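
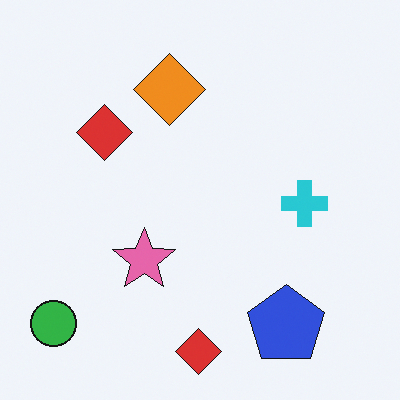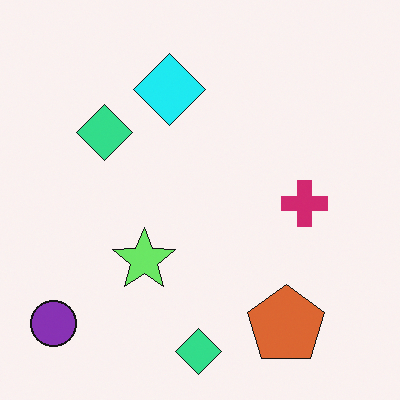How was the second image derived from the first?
This is the original image hue-shifted by a moderate amount.

Every shape's color has rotated by the same amount around the hue wheel — a uniform hue shift.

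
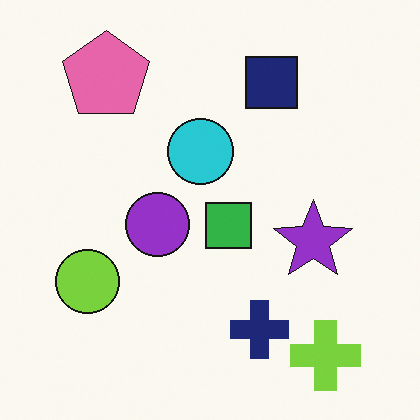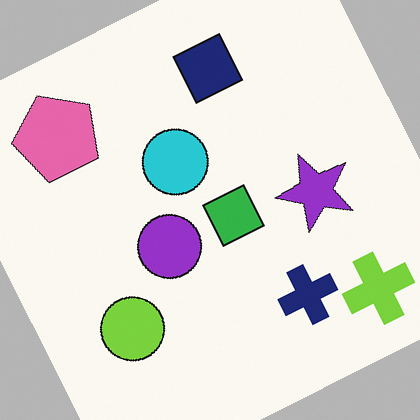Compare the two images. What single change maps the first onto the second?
The image was rotated counter-clockwise by a moderate amount.

Every shape is tilted by the same angle and the image corners show triangular fill wedges — a whole-image rotation by a non-right angle.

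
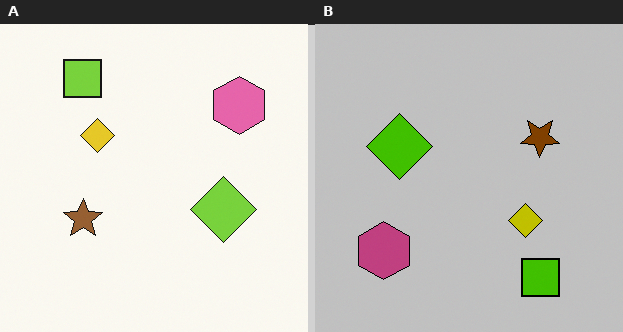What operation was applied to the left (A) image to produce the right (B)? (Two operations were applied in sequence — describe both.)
The transformation is: rotated 180°, then heavily posterized to just a handful of flat colors.

The lime square sits in the top-left of the left (A) image and the bottom-right of the right (B) — consistent with a whole-image 180° rotation. Each flat color has snapped to a coarser quantized level — most visibly, the near-white background has dropped to a flat grey.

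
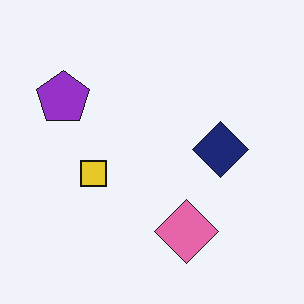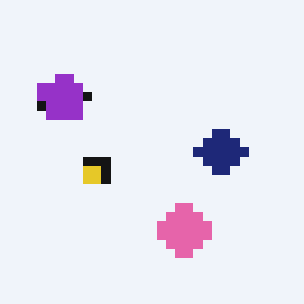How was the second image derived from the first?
Heavily pixelated into large blocks.

Shapes are reduced to large square blocks; fine edges and outlines are lost — a downscale-then-upscale (mosaic) effect.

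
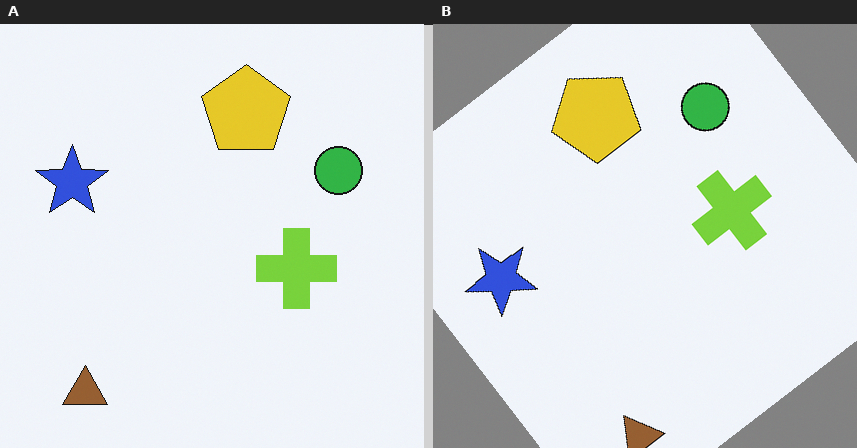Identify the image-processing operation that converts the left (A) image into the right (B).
The transformation is: rotated counter-clockwise by a large amount — several tens of degrees.

Every shape is tilted by the same angle and the image corners show triangular fill wedges — a whole-image rotation by a non-right angle.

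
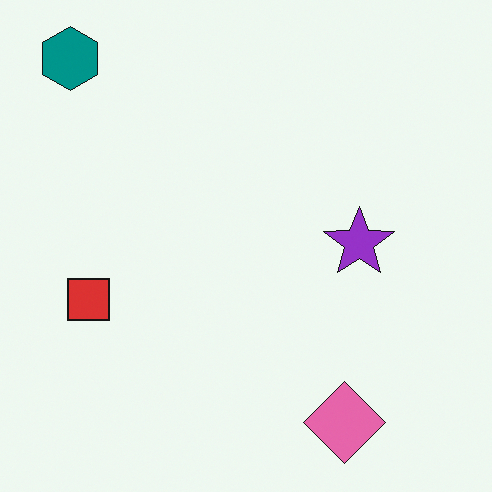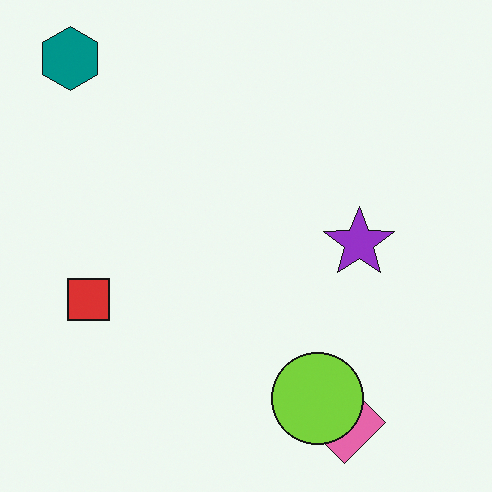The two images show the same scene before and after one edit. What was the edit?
Overlaid with an additional lime circle.

A lime circle appears in the second image that is absent from the first.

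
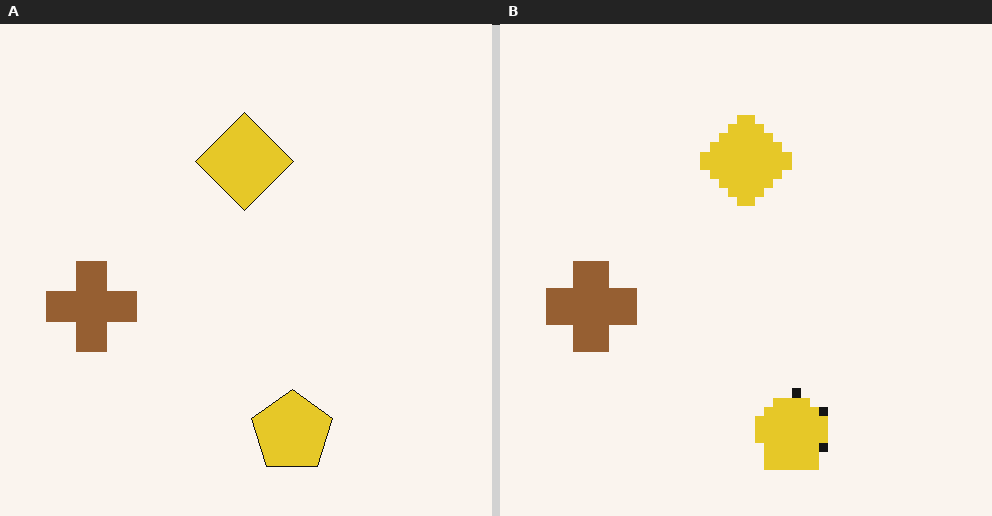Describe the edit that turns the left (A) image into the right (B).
The transformation is: heavily pixelated into large blocks.

Shapes are reduced to large square blocks; fine edges and outlines are lost — a downscale-then-upscale (mosaic) effect.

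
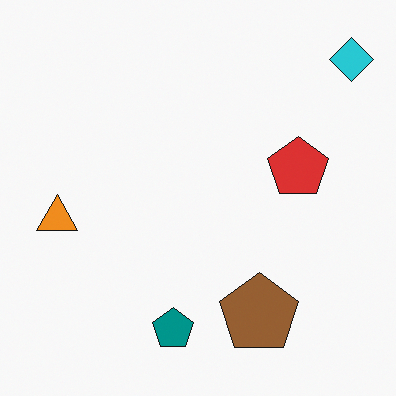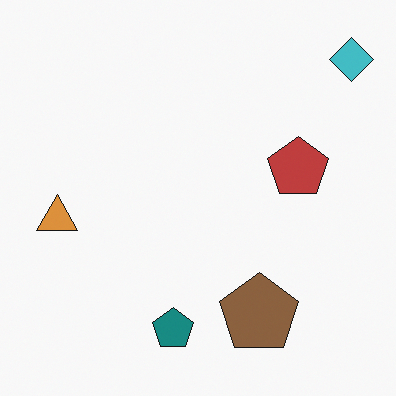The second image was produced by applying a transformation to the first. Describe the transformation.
The image was slightly desaturated.

All colors are more muted and greyish — a global saturation change.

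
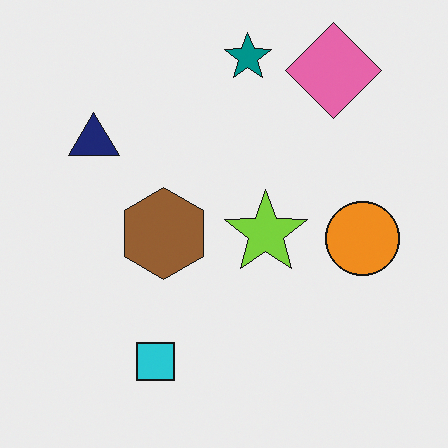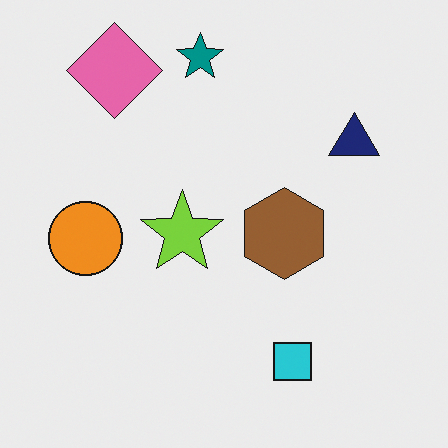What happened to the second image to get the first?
Flipped horizontally (left ↔ right).

The orange circle is in the left of the second image and the right of the first — shapes on opposite sides of the vertical midline have swapped in a mirror flip.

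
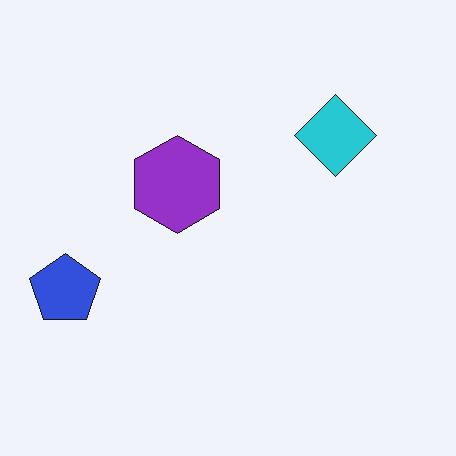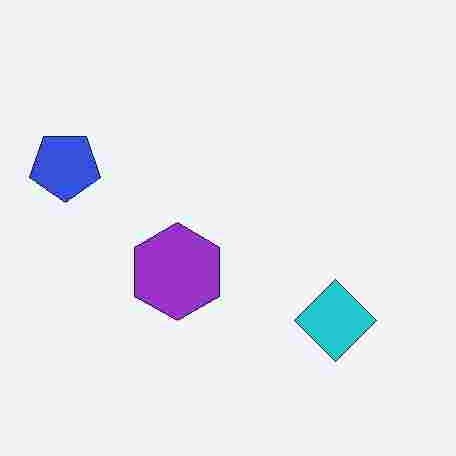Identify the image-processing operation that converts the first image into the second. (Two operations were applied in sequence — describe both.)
The transformation is: degraded with heavy JPEG compression, then flipped vertically (top ↔ bottom).

Blocky 8×8 compression artifacts appear around shape edges and the flat background shows ringing — characteristic JPEG degradation. The cyan diamond is in the top-right of the first image and the bottom-right of the second — shapes on opposite sides of the horizontal midline have swapped in a mirror flip.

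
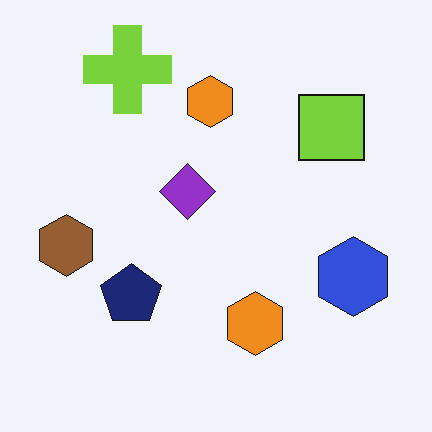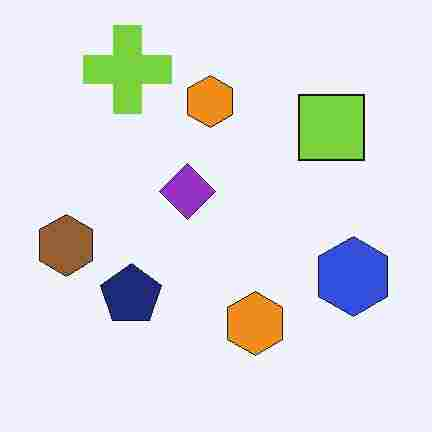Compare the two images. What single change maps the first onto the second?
The transformation is: heavily JPEG-compressed with obvious blocking artifacts.

Blocky 8×8 compression artifacts appear around shape edges and the flat background shows ringing — characteristic JPEG degradation.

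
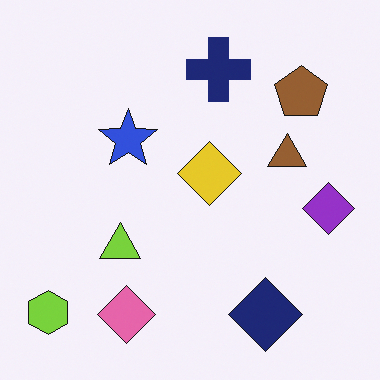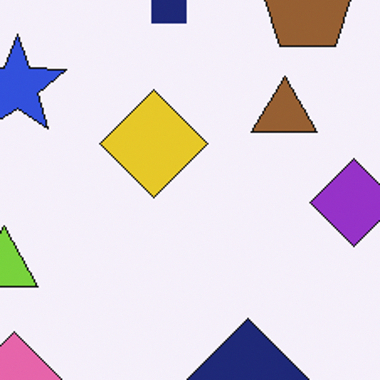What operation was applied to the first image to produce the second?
It was cropped tightly and scaled back up.

The visible shapes are larger and the field of view is narrower; shapes near the original edges may be partly or wholly outside the frame — a crop-and-rescale.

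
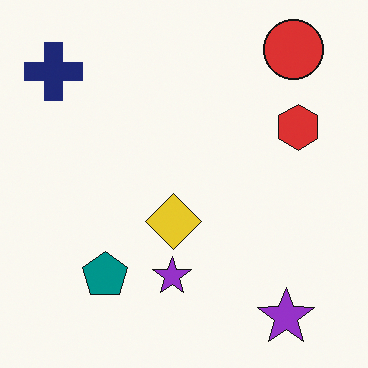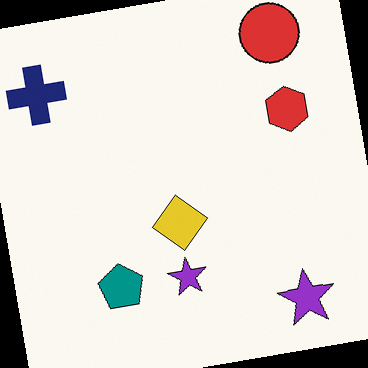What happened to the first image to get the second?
Rotated counter-clockwise by a small amount.

Every shape is tilted by the same angle and the image corners show triangular fill wedges — a whole-image rotation by a non-right angle.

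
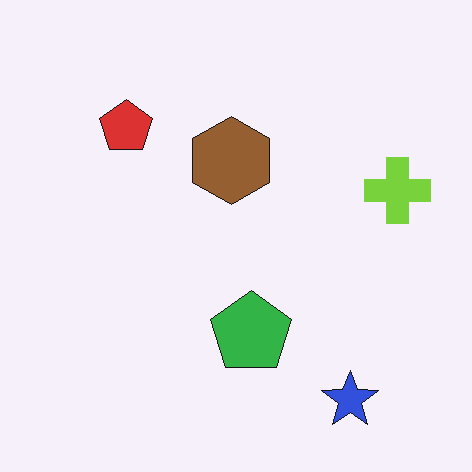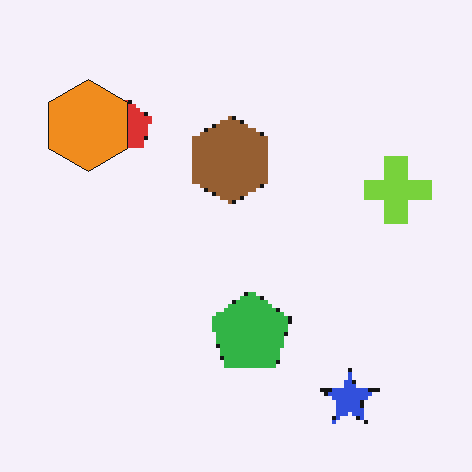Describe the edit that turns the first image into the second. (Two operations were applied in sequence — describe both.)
It was mildly pixelated, then overlaid with an additional orange hexagon.

Shapes are reduced to large square blocks; fine edges and outlines are lost — a downscale-then-upscale (mosaic) effect. An orange hexagon appears in the second image that is absent from the first.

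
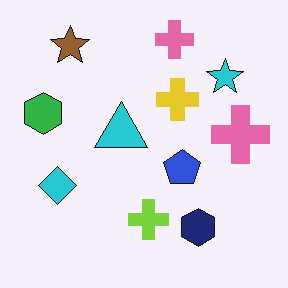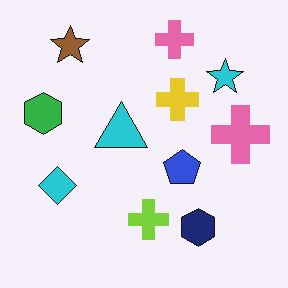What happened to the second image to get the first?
This is the original image JPEG-compressed with visible artifacts.

Blocky 8×8 compression artifacts appear around shape edges and the flat background shows ringing — characteristic JPEG degradation.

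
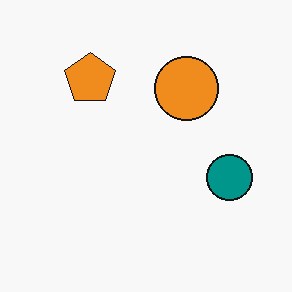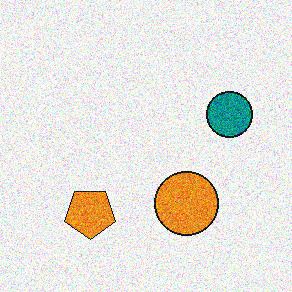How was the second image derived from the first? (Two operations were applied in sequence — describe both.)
This is the original image flipped vertically (top ↔ bottom), then degraded with heavy additive noise.

The orange pentagon is in the top-left of the first image and the bottom-left of the second — shapes on opposite sides of the horizontal midline have swapped in a mirror flip. Random speckle covers the whole image, including the flat background.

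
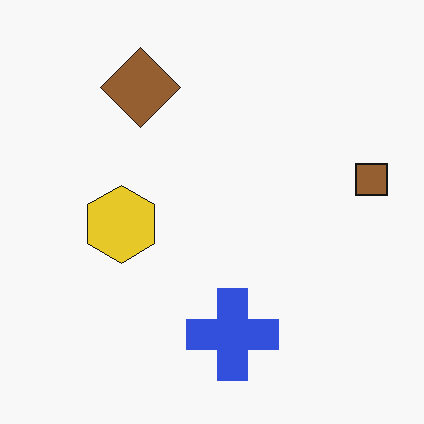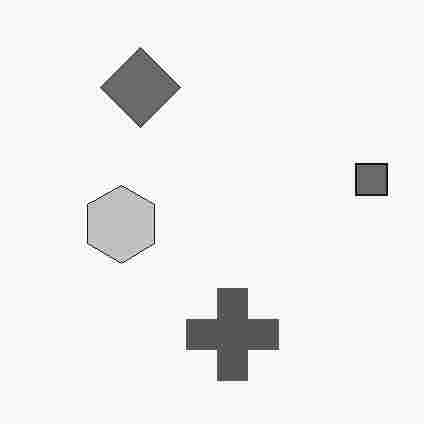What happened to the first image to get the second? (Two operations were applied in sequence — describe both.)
The second image is the first converted to grayscale, then degraded with heavy JPEG compression.

All color is removed — every shape is now a shade of grey. Blocky 8×8 compression artifacts appear around shape edges and the flat background shows ringing — characteristic JPEG degradation.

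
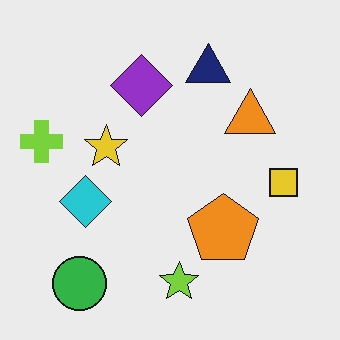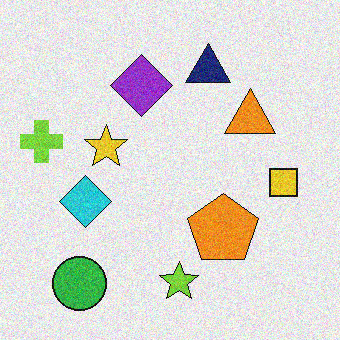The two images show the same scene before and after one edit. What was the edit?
The image was degraded with moderate additive noise.

Random speckle covers the whole image, including the flat background.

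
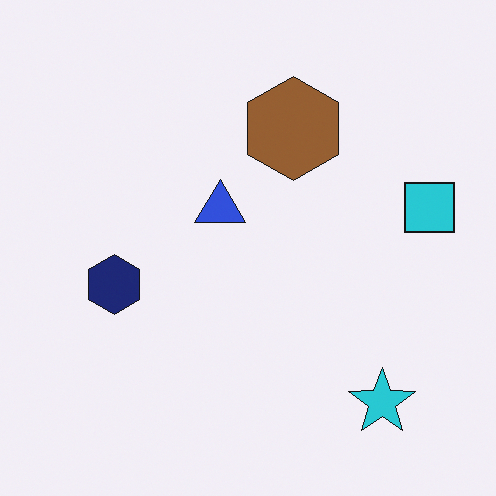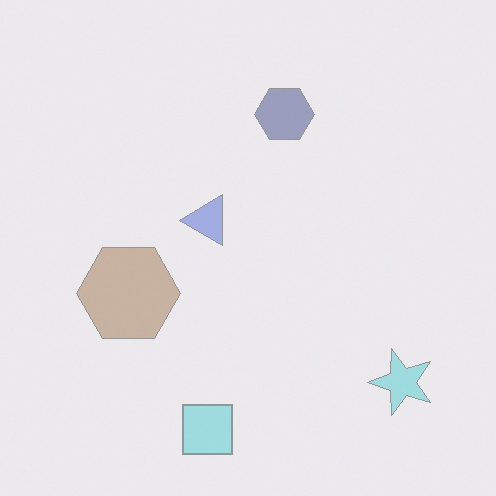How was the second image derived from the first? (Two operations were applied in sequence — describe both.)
The image was transposed (reflected across the top-left ↔ bottom-right diagonal), then given much lower contrast.

Shapes have swapped their row and column positions — what was in the top-right is now in the bottom-left — a diagonal reflection. Tones are pushed toward mid-grey across the whole image — a global contrast change.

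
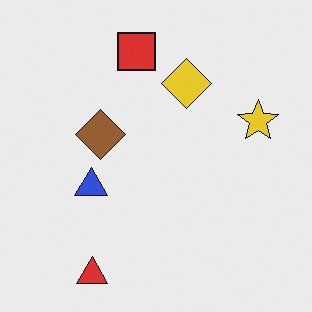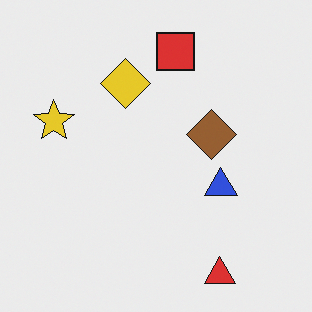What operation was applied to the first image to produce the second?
The second image is the first flipped horizontally (left ↔ right).

The yellow star is in the right of the first image and the left of the second — shapes on opposite sides of the vertical midline have swapped in a mirror flip.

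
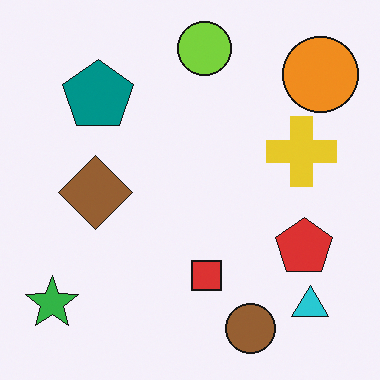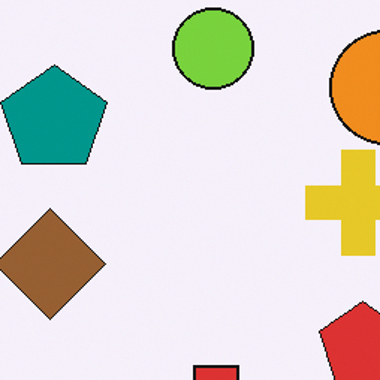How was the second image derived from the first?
This is the original image cropped slightly and scaled back up.

The visible shapes are larger and the field of view is narrower; shapes near the original edges may be partly or wholly outside the frame — a crop-and-rescale.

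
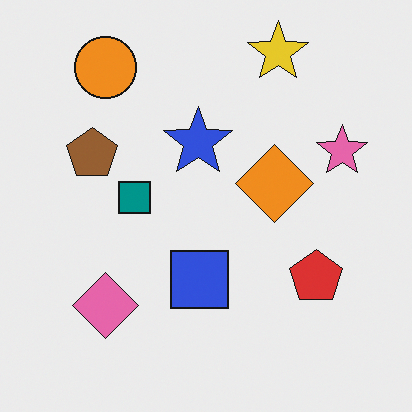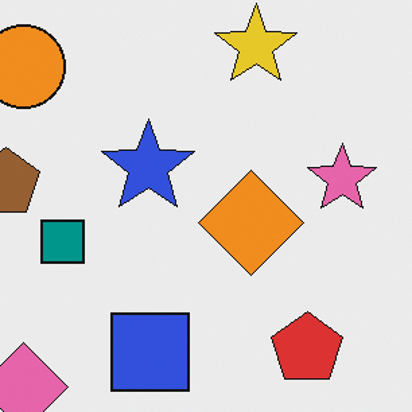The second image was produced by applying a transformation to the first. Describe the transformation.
The image was cropped slightly and scaled back up.

The visible shapes are larger and the field of view is narrower; shapes near the original edges may be partly or wholly outside the frame — a crop-and-rescale.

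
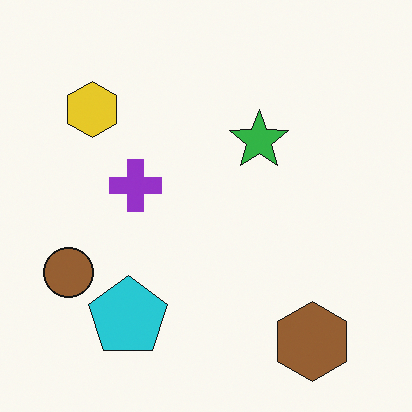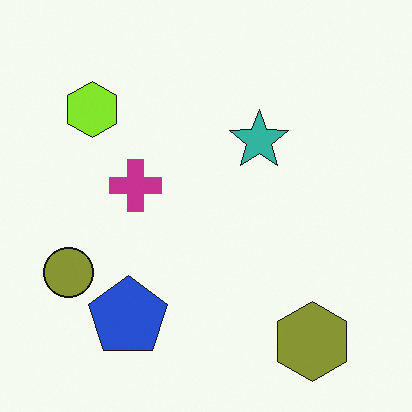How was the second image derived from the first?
The transformation is: hue-shifted slightly.

Every shape's color has rotated by the same amount around the hue wheel — a uniform hue shift.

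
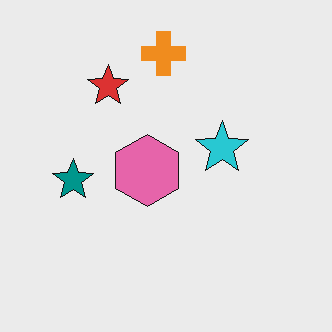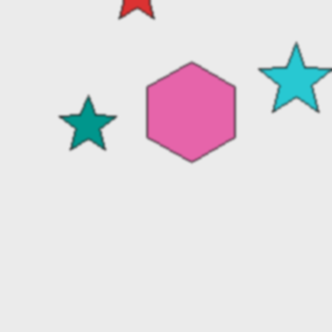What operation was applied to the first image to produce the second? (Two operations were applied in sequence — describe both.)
The image was cropped to a modestly smaller region and rescaled, then slightly softened.

The visible shapes are larger and the field of view is narrower; shapes near the original edges may be partly or wholly outside the frame — a crop-and-rescale. Shape edges and outlines are uniformly softened across the whole image.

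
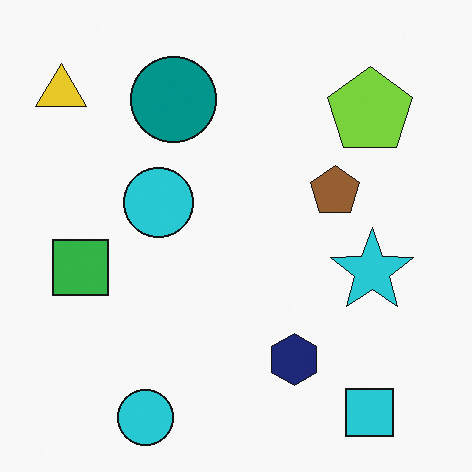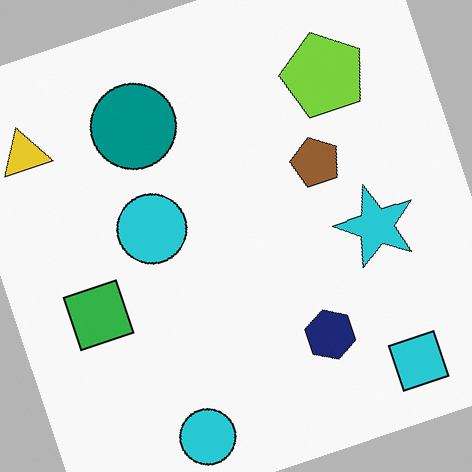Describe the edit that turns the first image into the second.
This is the original image rotated counter-clockwise by a clearly visible amount.

Every shape is tilted by the same angle and the image corners show triangular fill wedges — a whole-image rotation by a non-right angle.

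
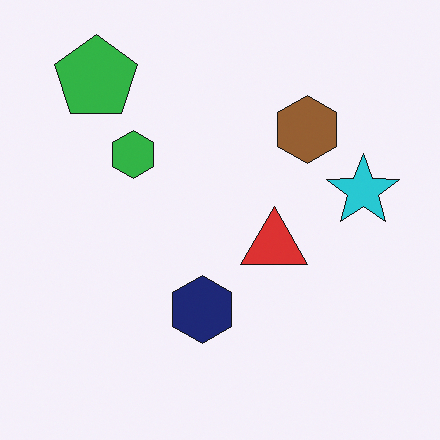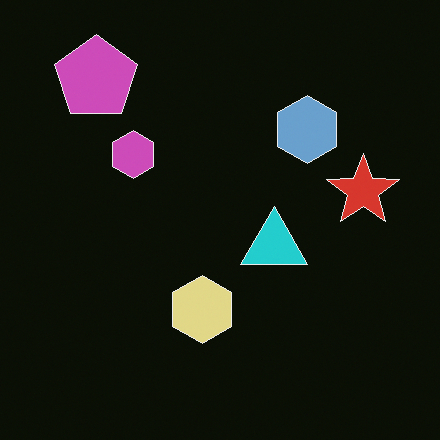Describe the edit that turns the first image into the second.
The second image is the first color-inverted (negative).

The light background has become dark and every shape's color is its complement — a photographic negative.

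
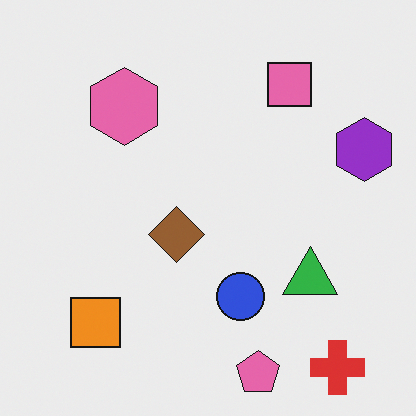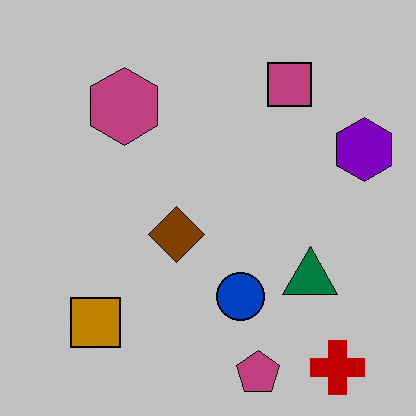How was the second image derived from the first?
The image was aggressively posterized.

Each flat color has snapped to a coarser quantized level — most visibly, the near-white background has dropped to a flat grey.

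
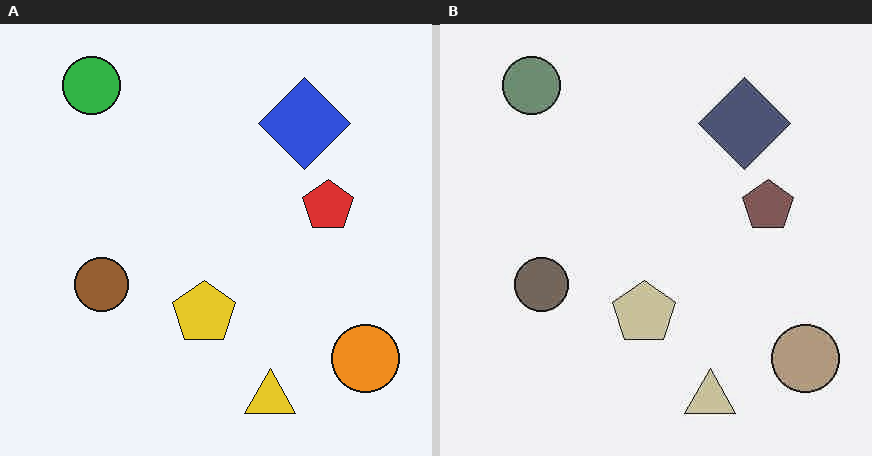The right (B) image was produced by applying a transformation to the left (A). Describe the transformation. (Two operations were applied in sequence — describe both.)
The transformation is: heavily JPEG-compressed with obvious blocking artifacts, then heavily desaturated.

Blocky 8×8 compression artifacts appear around shape edges and the flat background shows ringing — characteristic JPEG degradation. All colors are more muted and greyish — a global saturation change.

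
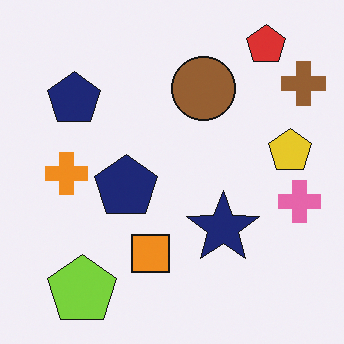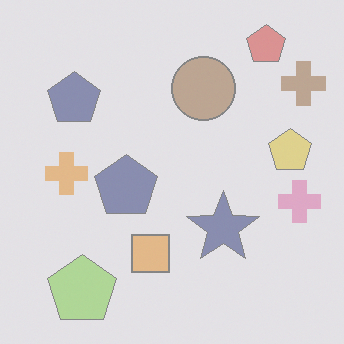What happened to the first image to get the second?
Washed out (contrast reduced).

Tones are pushed toward mid-grey across the whole image — a global contrast change.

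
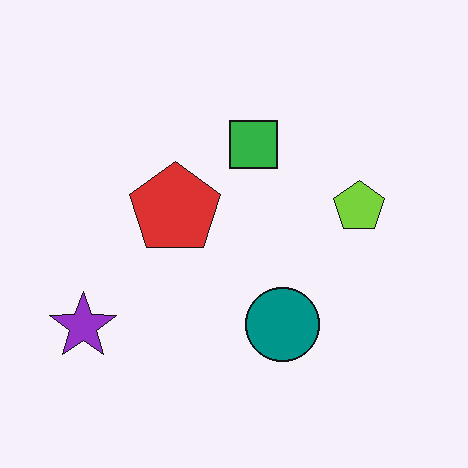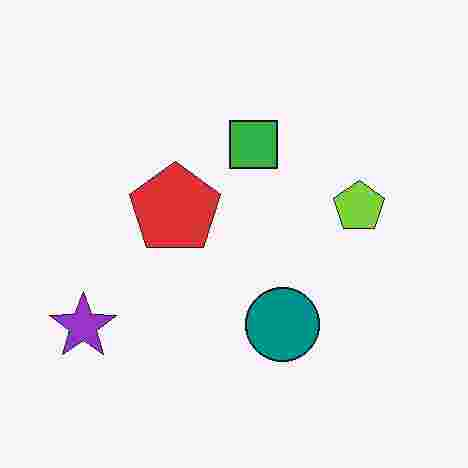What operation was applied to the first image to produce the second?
The second image is the first degraded with heavy JPEG compression.

Blocky 8×8 compression artifacts appear around shape edges and the flat background shows ringing — characteristic JPEG degradation.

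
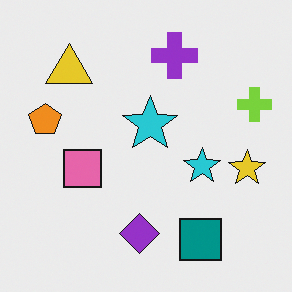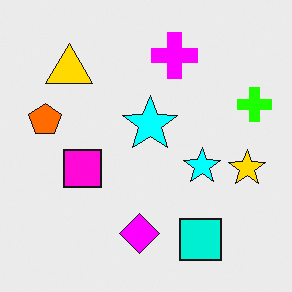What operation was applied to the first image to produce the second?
This is the original image heavily oversaturated.

All colors are more vivid — a global saturation change.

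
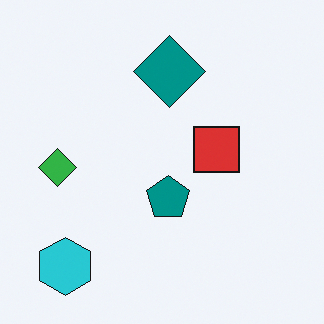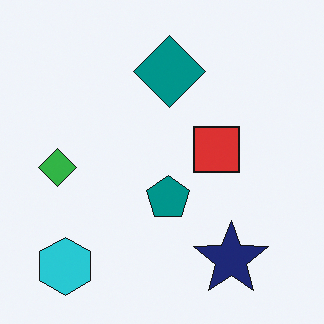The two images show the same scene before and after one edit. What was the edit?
The image was overlaid with an additional navy star.

A navy star appears in the second image that is absent from the first.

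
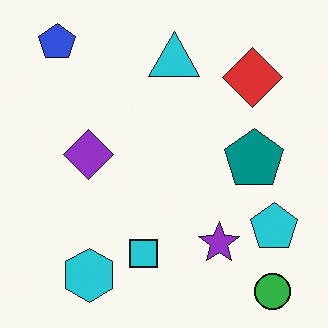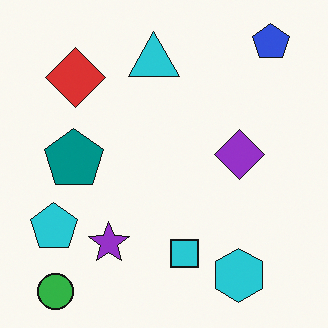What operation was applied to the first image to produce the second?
It was flipped horizontally (left ↔ right).

The cyan pentagon is in the bottom-right of the first image and the bottom-left of the second — shapes on opposite sides of the vertical midline have swapped in a mirror flip.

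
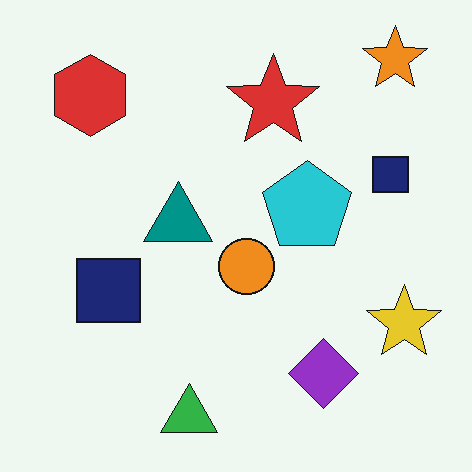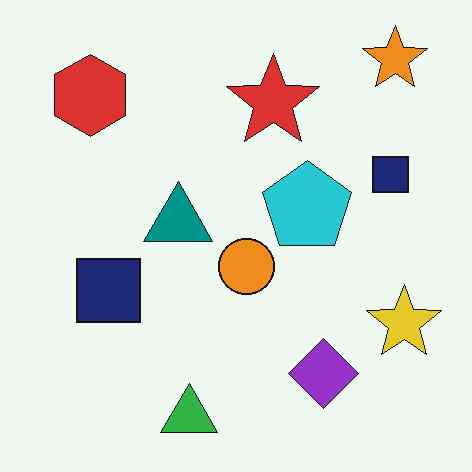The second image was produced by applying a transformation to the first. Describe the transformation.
Given moderate JPEG compression.

Blocky 8×8 compression artifacts appear around shape edges and the flat background shows ringing — characteristic JPEG degradation.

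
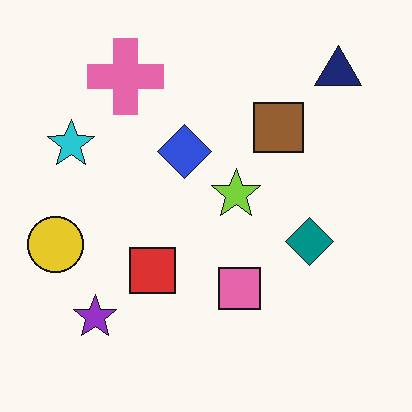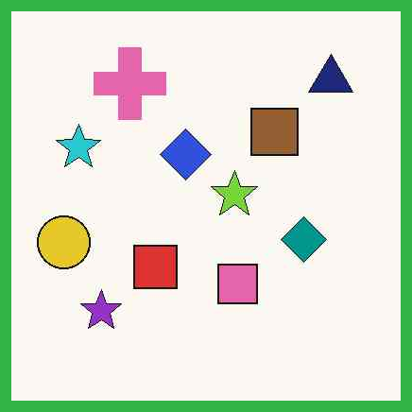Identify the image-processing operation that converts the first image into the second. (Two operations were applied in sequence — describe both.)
The image was JPEG-compressed with visible artifacts, then framed with a green border.

Blocky 8×8 compression artifacts appear around shape edges and the flat background shows ringing — characteristic JPEG degradation. A solid green frame runs around the edge of the second image, with the content slightly shrunk inside it.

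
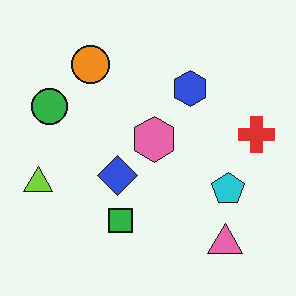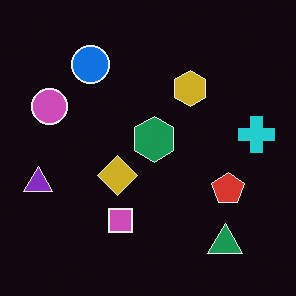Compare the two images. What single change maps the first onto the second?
The transformation is: color-inverted (negative).

The light background has become dark and every shape's color is its complement — a photographic negative.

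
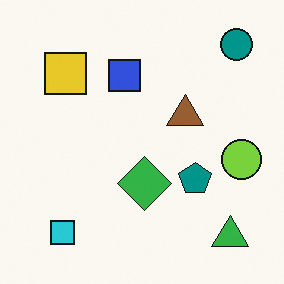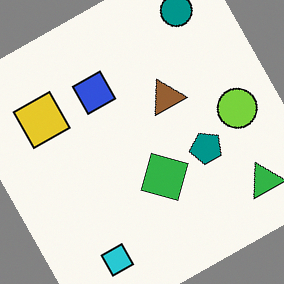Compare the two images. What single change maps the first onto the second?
The transformation is: rotated counter-clockwise by a moderate amount.

Every shape is tilted by the same angle and the image corners show triangular fill wedges — a whole-image rotation by a non-right angle.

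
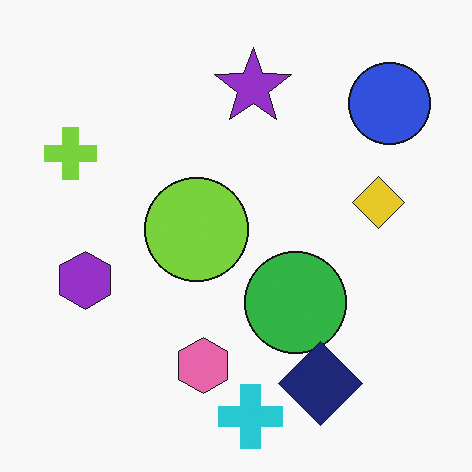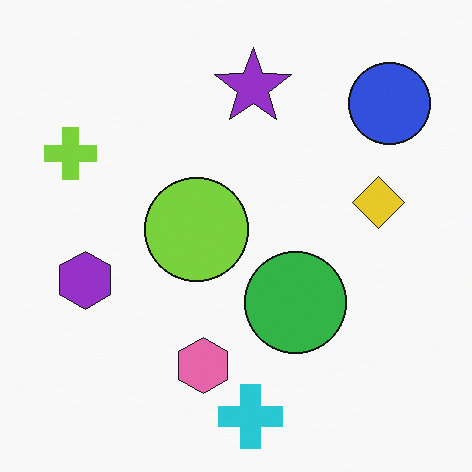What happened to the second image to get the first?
It was overlaid with an additional navy diamond.

A navy diamond appears in the first image that is absent from the second.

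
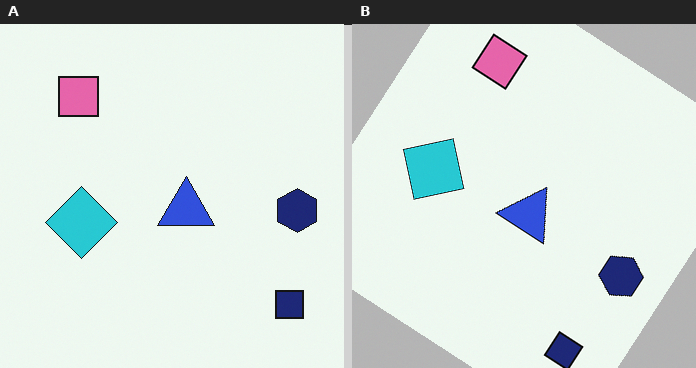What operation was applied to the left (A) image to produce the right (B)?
This is the original image rotated clockwise by a large amount — several tens of degrees.

Every shape is tilted by the same angle and the image corners show triangular fill wedges — a whole-image rotation by a non-right angle.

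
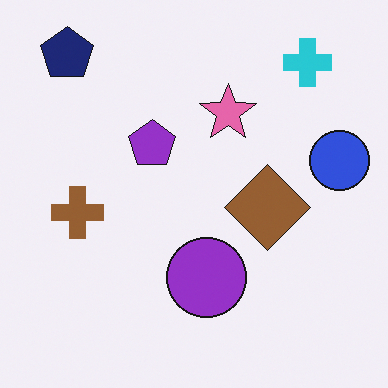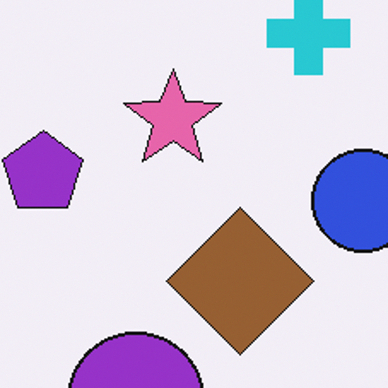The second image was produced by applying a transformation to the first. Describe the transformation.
This is the original image cropped to a noticeably smaller region and rescaled.

The visible shapes are larger and the field of view is narrower; shapes near the original edges may be partly or wholly outside the frame — a crop-and-rescale.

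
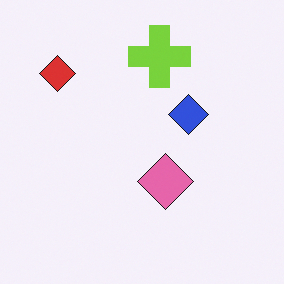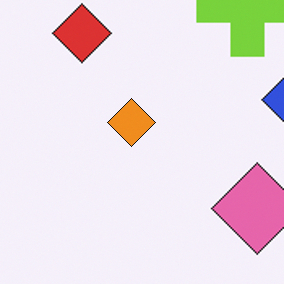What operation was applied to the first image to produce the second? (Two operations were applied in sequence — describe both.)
Cropped tightly and scaled back up, then overlaid with an additional orange diamond.

The visible shapes are larger and the field of view is narrower; shapes near the original edges may be partly or wholly outside the frame — a crop-and-rescale. An orange diamond appears in the second image that is absent from the first.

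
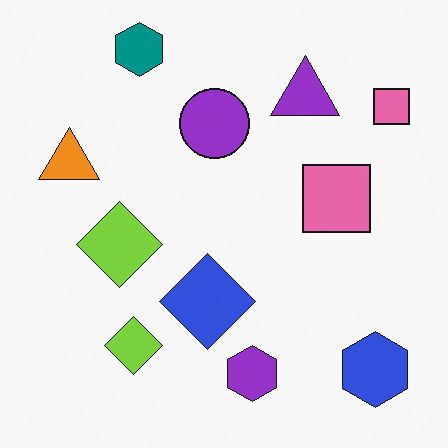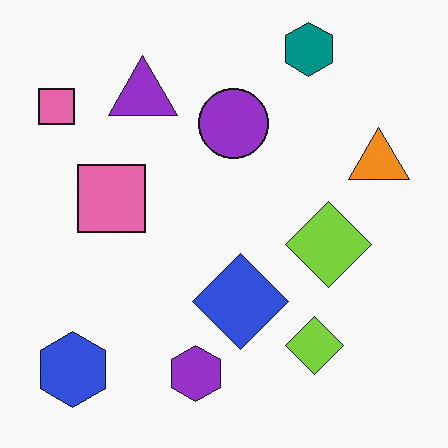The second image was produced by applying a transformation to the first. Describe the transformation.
Flipped horizontally (left ↔ right).

The orange triangle is in the left of the first image and the right of the second — shapes on opposite sides of the vertical midline have swapped in a mirror flip.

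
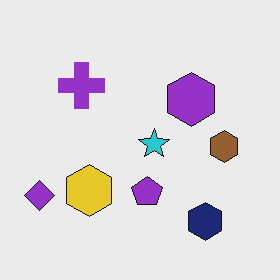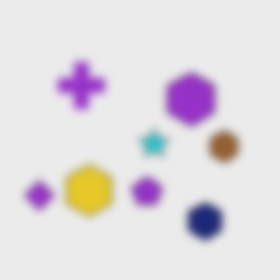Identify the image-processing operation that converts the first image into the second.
It was moderately blurred.

Shape edges and outlines are uniformly softened across the whole image.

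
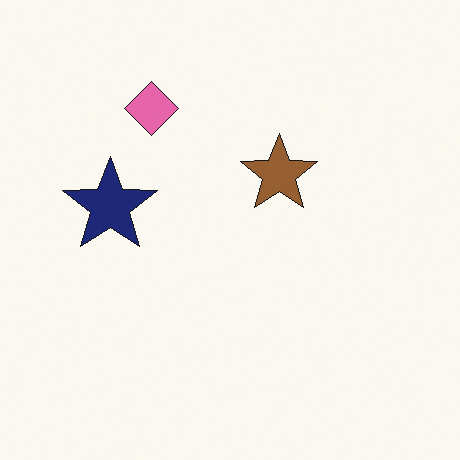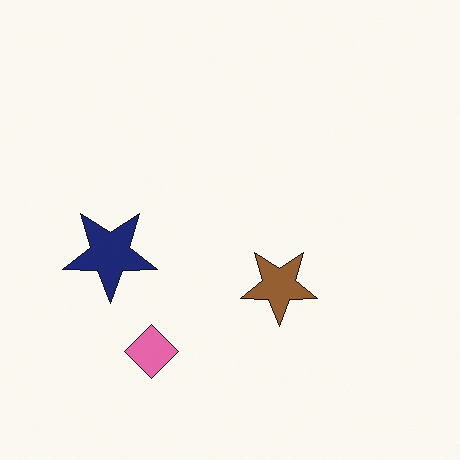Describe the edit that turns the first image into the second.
The second image is the first flipped vertically (top ↔ bottom).

The pink diamond is in the top-left of the first image and the bottom-left of the second — shapes on opposite sides of the horizontal midline have swapped in a mirror flip.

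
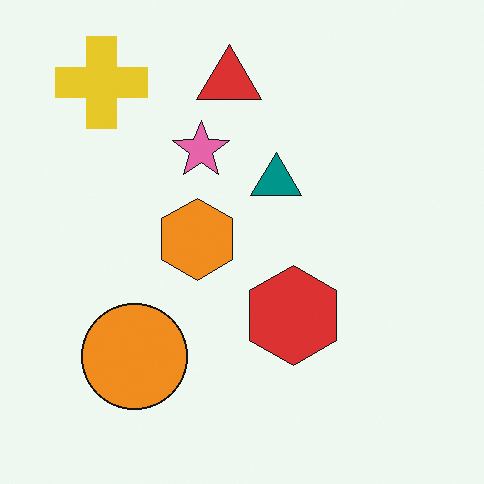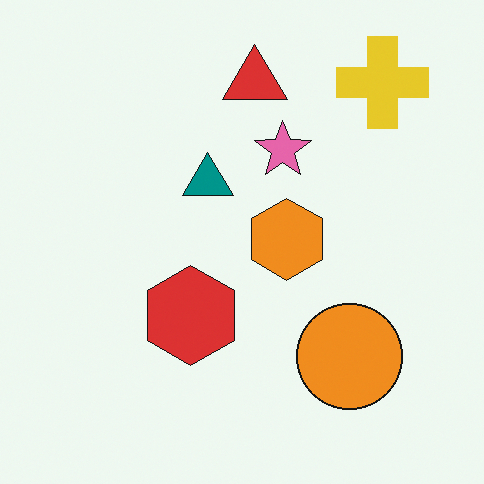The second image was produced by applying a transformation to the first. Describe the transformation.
The transformation is: flipped horizontally (left ↔ right).

The yellow cross is in the top-left of the first image and the top-right of the second — shapes on opposite sides of the vertical midline have swapped in a mirror flip.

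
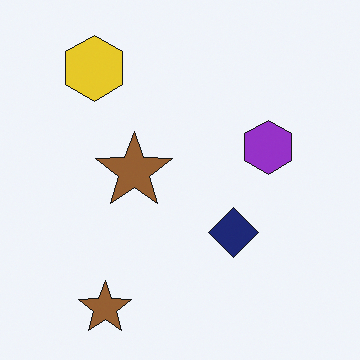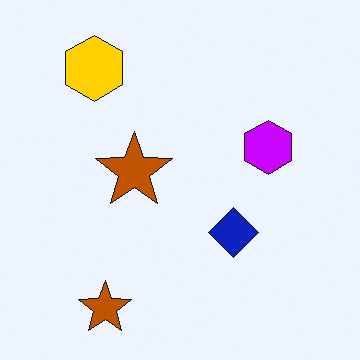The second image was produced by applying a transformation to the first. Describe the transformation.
The transformation is: heavily oversaturated.

All colors are more vivid — a global saturation change.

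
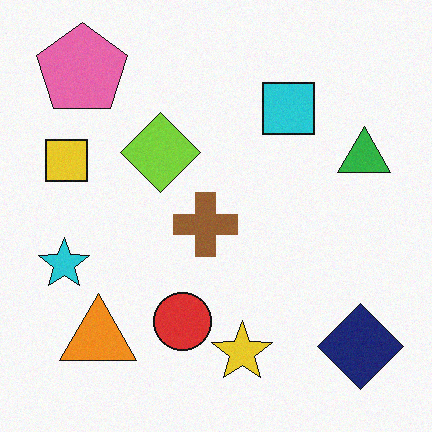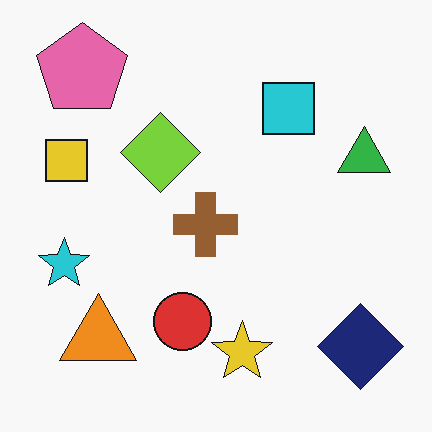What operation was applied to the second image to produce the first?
The image was degraded with light additive noise.

Random speckle covers the whole image, including the flat background.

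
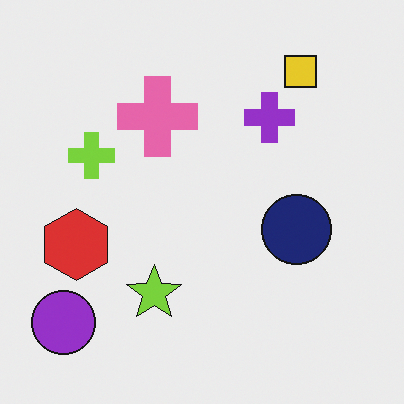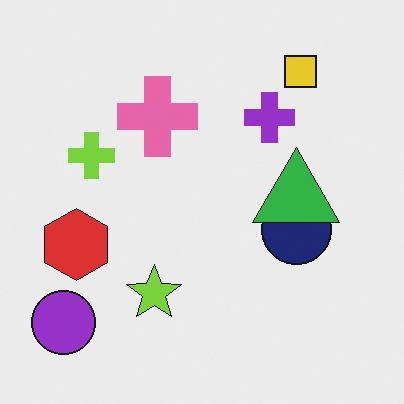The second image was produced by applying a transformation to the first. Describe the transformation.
The transformation is: overlaid with an additional green triangle.

A green triangle appears in the second image that is absent from the first.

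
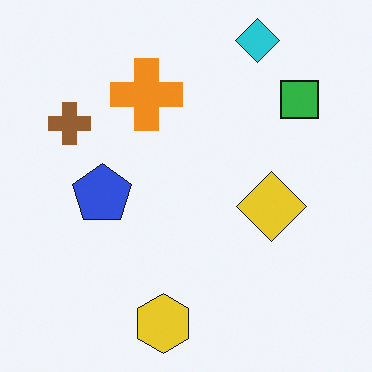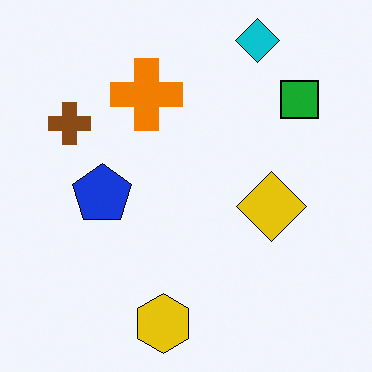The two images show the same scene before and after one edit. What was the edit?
The image was given slightly increased contrast.

Tones are pushed away from mid-grey across the whole image — a global contrast change.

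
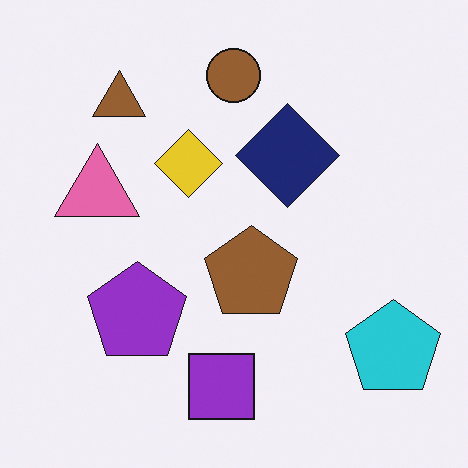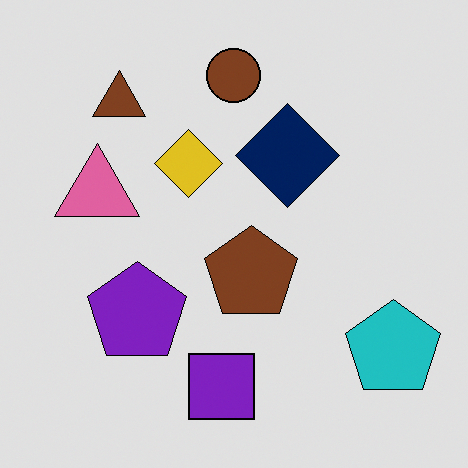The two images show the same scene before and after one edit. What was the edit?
It was moderately posterized.

Each flat color has snapped to a coarser quantized level — most visibly, the near-white background has dropped to a flat grey.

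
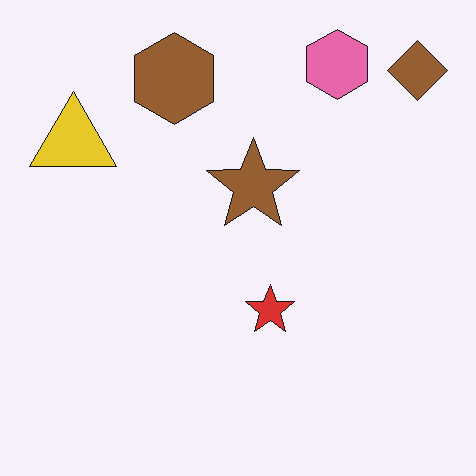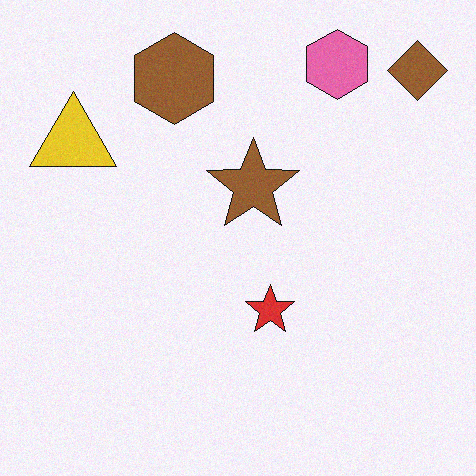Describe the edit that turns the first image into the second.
The image was degraded with subtle gaussian noise.

Random speckle covers the whole image, including the flat background.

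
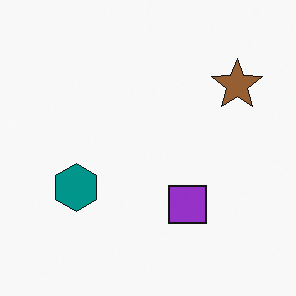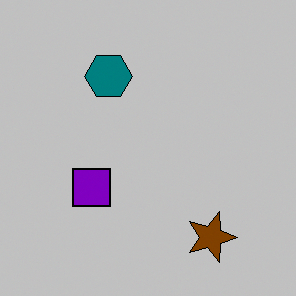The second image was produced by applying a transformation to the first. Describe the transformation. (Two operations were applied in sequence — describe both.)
The transformation is: heavily posterized to just a handful of flat colors, then rotated 90° clockwise.

Each flat color has snapped to a coarser quantized level — most visibly, the near-white background has dropped to a flat grey. The brown star sits in the top-right of the first image and the bottom-right of the second — consistent with a whole-image 90° clockwise rotation.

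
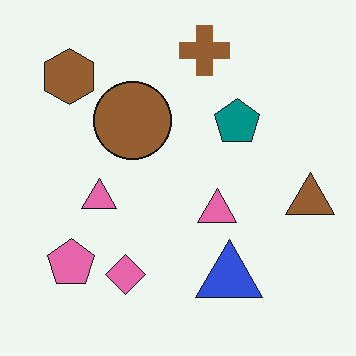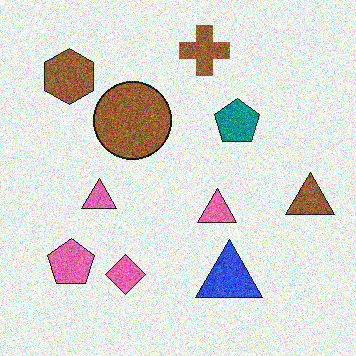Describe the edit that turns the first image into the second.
Degraded with strong gaussian noise.

Random speckle covers the whole image, including the flat background.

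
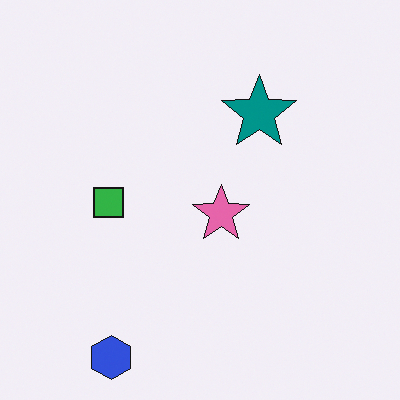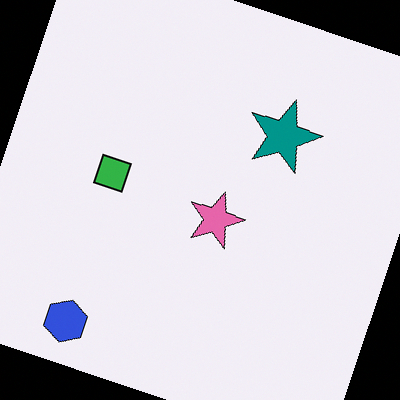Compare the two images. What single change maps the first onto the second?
The transformation is: rotated clockwise by a clearly visible amount.

Every shape is tilted by the same angle and the image corners show triangular fill wedges — a whole-image rotation by a non-right angle.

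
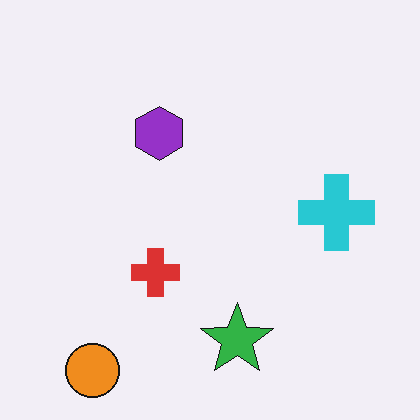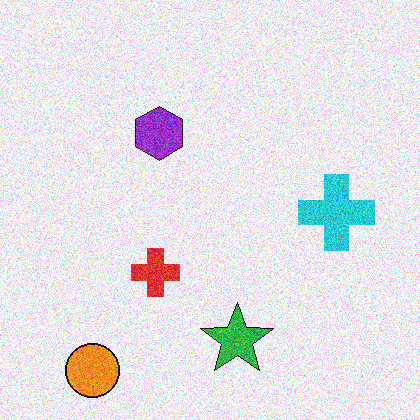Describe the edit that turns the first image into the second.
The image was degraded with moderate additive noise.

Random speckle covers the whole image, including the flat background.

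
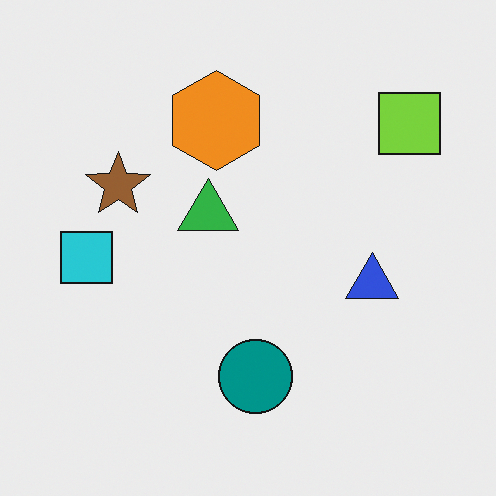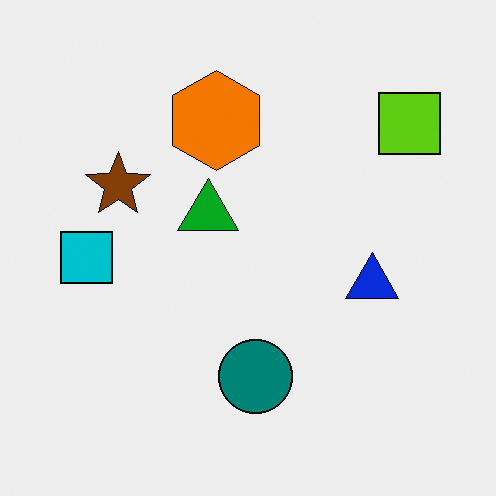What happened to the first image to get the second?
Given slightly increased contrast.

Tones are pushed away from mid-grey across the whole image — a global contrast change.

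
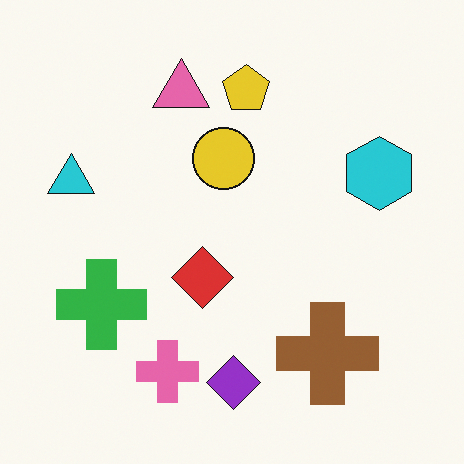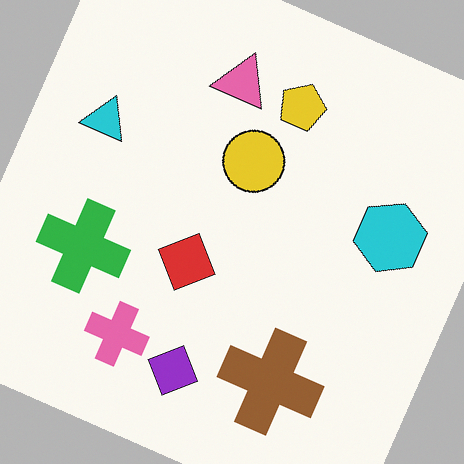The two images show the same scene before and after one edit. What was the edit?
Rotated clockwise by a moderate amount.

Every shape is tilted by the same angle and the image corners show triangular fill wedges — a whole-image rotation by a non-right angle.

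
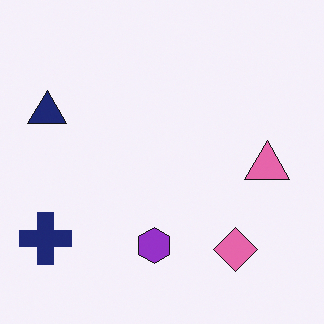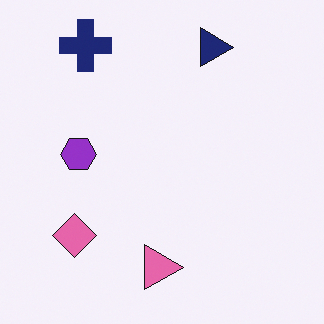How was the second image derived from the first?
The second image is the first rotated 90° clockwise.

The navy cross sits in the bottom-left of the first image and the top-left of the second — consistent with a whole-image 90° clockwise rotation.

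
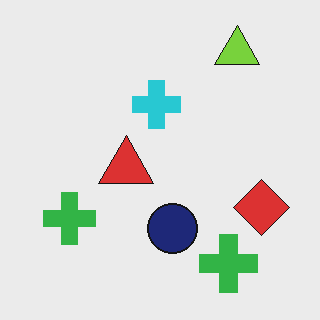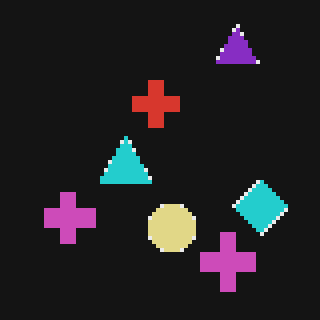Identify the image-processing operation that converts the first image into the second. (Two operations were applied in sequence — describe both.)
The transformation is: color-inverted (negative), then mildly pixelated.

The light background has become dark and every shape's color is its complement — a photographic negative. Shapes are reduced to large square blocks; fine edges and outlines are lost — a downscale-then-upscale (mosaic) effect.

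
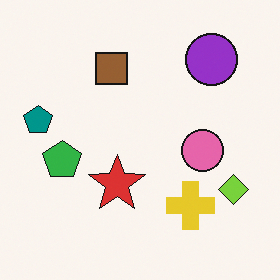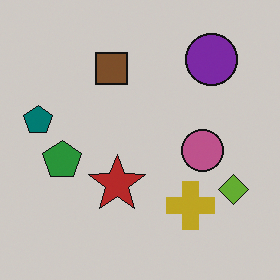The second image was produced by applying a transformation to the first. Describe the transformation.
It was slightly darkened.

Every pixel — background and shapes alike — is uniformly darkened.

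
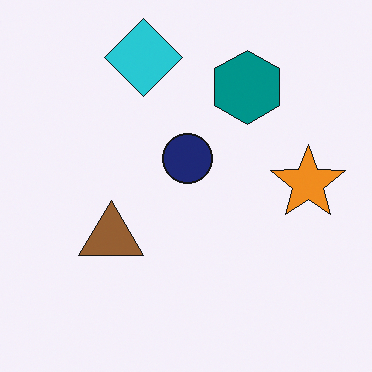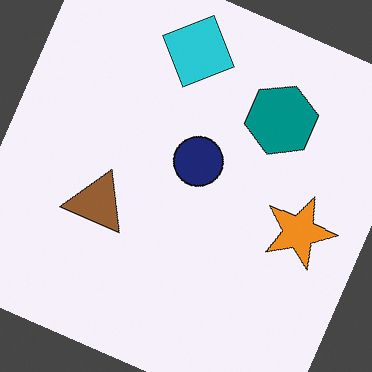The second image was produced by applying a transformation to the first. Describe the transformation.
The second image is the first rotated clockwise by a clearly visible amount.

Every shape is tilted by the same angle and the image corners show triangular fill wedges — a whole-image rotation by a non-right angle.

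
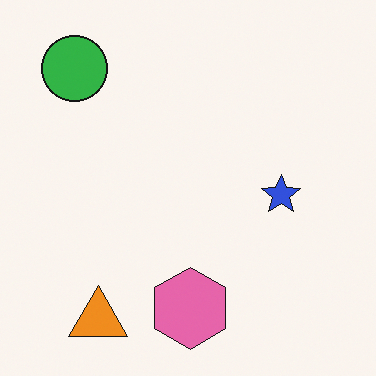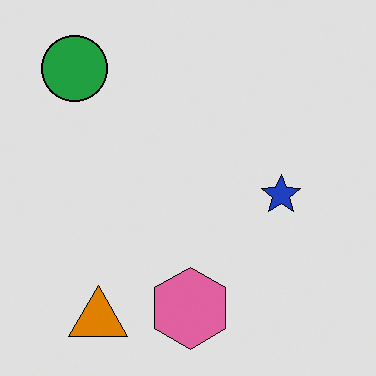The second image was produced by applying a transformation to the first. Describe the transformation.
Moderately posterized.

Each flat color has snapped to a coarser quantized level — most visibly, the near-white background has dropped to a flat grey.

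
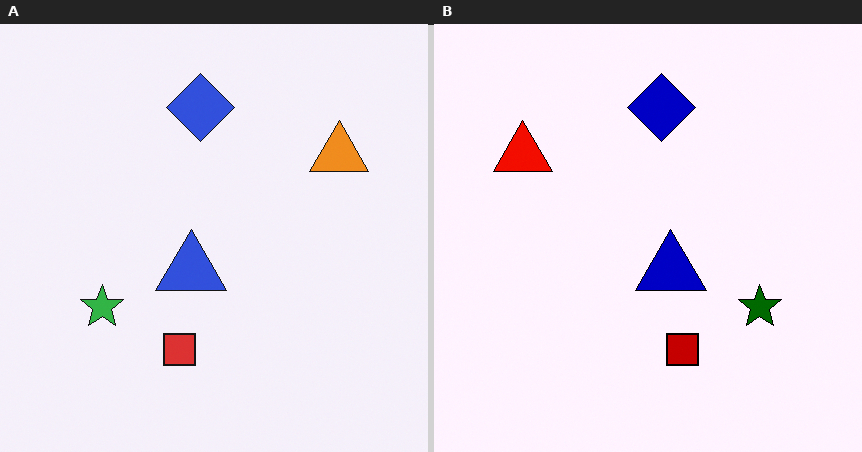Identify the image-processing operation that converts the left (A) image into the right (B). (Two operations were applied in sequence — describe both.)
The transformation is: flipped horizontally (left ↔ right), then boosted in contrast.

The orange triangle is in the top-right of the left (A) image and the top-left of the right (B) — shapes on opposite sides of the vertical midline have swapped in a mirror flip. Tones are pushed away from mid-grey across the whole image — a global contrast change.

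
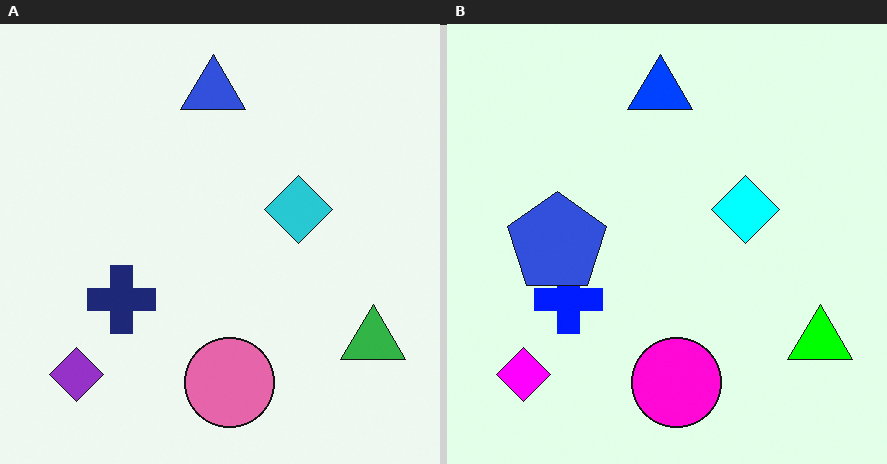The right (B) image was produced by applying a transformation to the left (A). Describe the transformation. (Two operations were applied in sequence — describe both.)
This is the original image heavily oversaturated, then overlaid with an additional blue pentagon.

All colors are more vivid — a global saturation change. A blue pentagon appears in the right (B) image that is absent from the left (A).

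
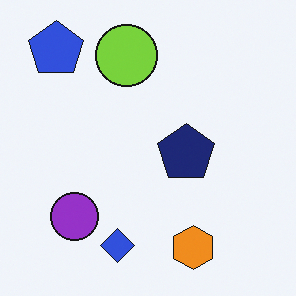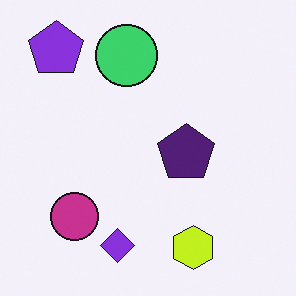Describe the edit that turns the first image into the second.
It was hue-shifted slightly.

Every shape's color has rotated by the same amount around the hue wheel — a uniform hue shift.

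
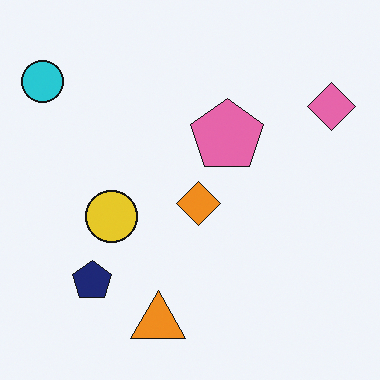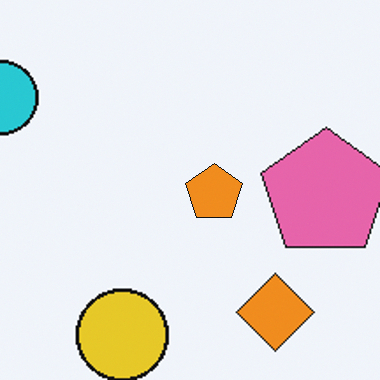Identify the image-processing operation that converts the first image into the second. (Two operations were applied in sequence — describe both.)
Cropped tightly and scaled back up, then overlaid with an additional orange pentagon.

The visible shapes are larger and the field of view is narrower; shapes near the original edges may be partly or wholly outside the frame — a crop-and-rescale. An orange pentagon appears in the second image that is absent from the first.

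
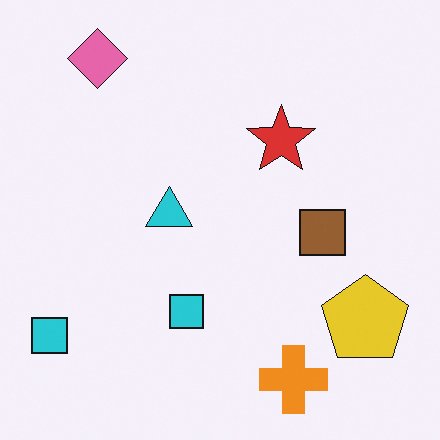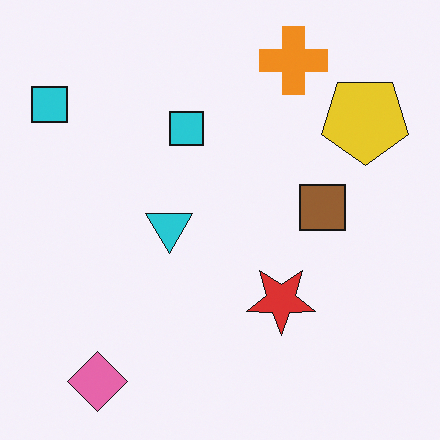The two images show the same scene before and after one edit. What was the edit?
The image was flipped vertically (top ↔ bottom).

The pink diamond is in the top-left of the first image and the bottom-left of the second — shapes on opposite sides of the horizontal midline have swapped in a mirror flip.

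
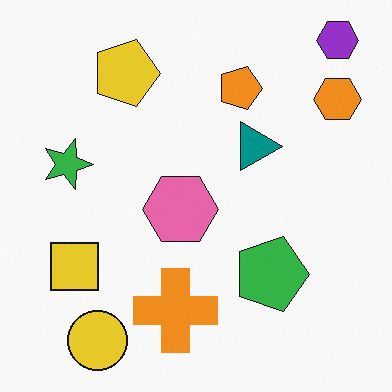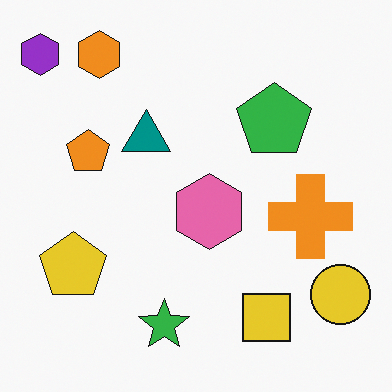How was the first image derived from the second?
Rotated 90° clockwise.

The purple hexagon sits in the top-left of the second image and the top-right of the first — consistent with a whole-image 90° clockwise rotation.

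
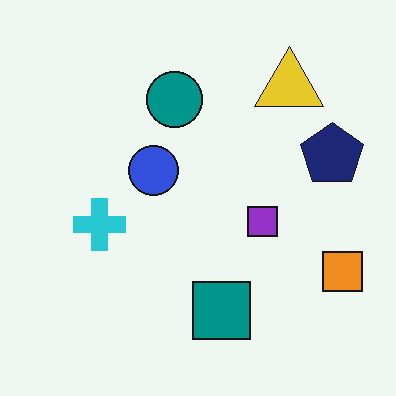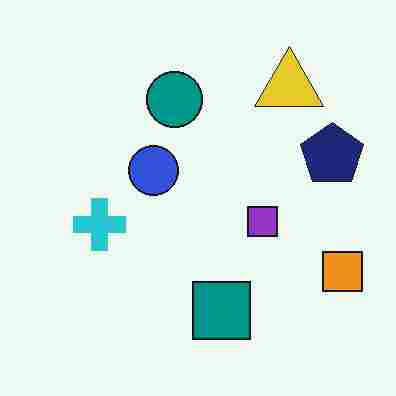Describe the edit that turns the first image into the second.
The image was heavily JPEG-compressed with obvious blocking artifacts.

Blocky 8×8 compression artifacts appear around shape edges and the flat background shows ringing — characteristic JPEG degradation.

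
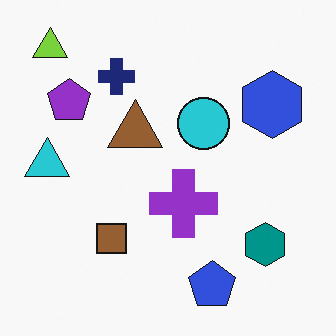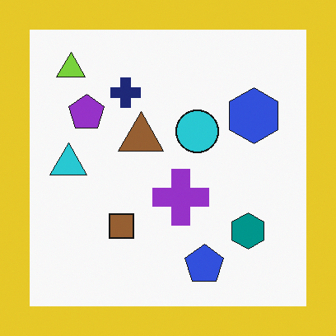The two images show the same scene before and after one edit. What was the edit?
Framed with a yellow border.

A solid yellow frame runs around the edge of the second image, with the content slightly shrunk inside it.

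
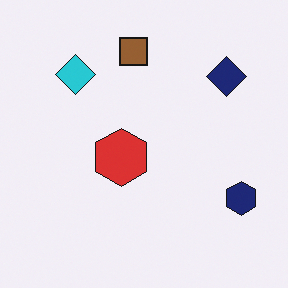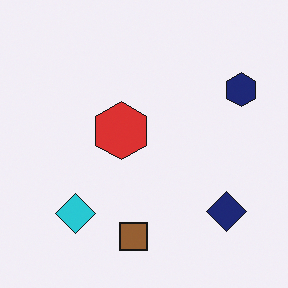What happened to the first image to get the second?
This is the original image flipped vertically (top ↔ bottom).

The brown square is in the top of the first image and the bottom of the second — shapes on opposite sides of the horizontal midline have swapped in a mirror flip.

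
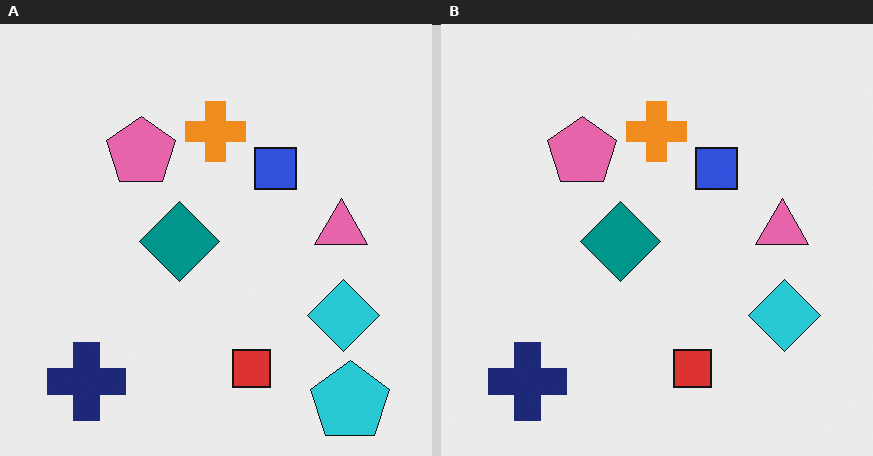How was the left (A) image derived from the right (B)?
It was overlaid with an additional cyan pentagon.

A cyan pentagon appears in the left (A) image that is absent from the right (B).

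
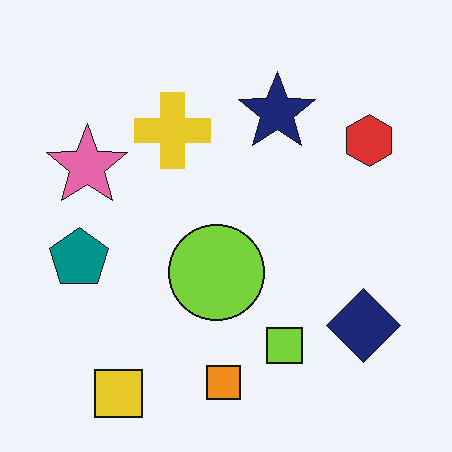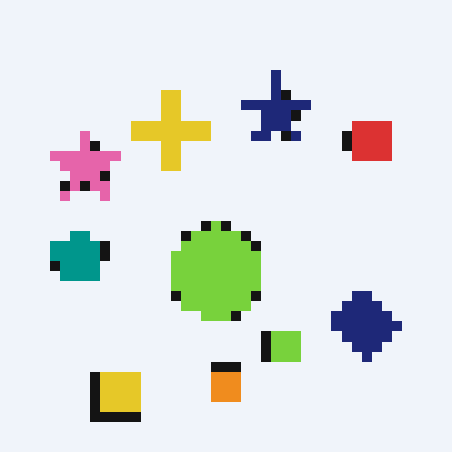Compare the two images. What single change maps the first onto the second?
The image was coarsely pixelated.

Shapes are reduced to large square blocks; fine edges and outlines are lost — a downscale-then-upscale (mosaic) effect.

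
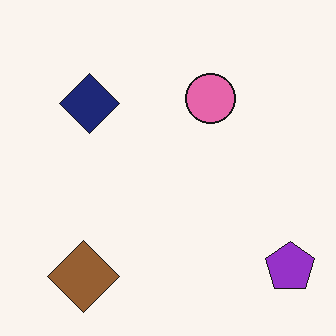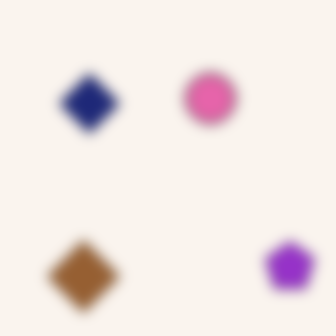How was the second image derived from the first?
This is the original image heavily blurred.

Shape edges and outlines are uniformly softened across the whole image.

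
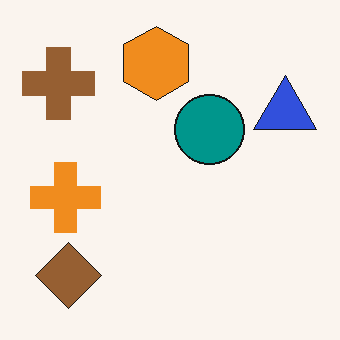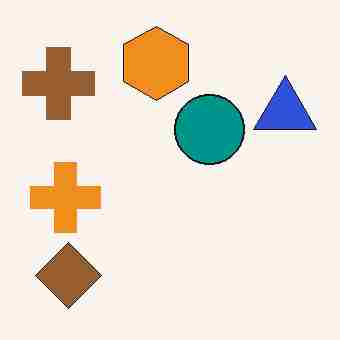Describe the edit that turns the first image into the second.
It was degraded with heavy JPEG compression.

Blocky 8×8 compression artifacts appear around shape edges and the flat background shows ringing — characteristic JPEG degradation.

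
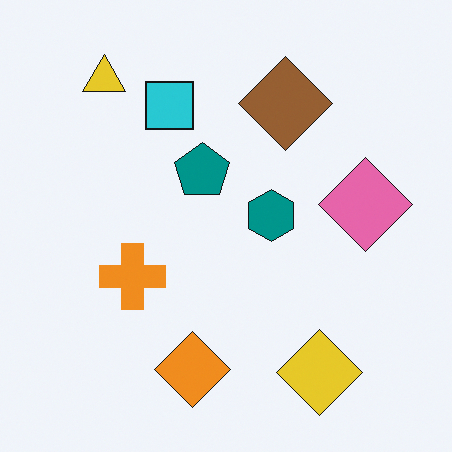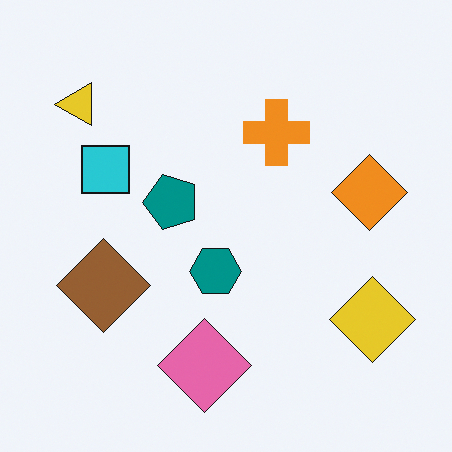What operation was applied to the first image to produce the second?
The image was transposed (reflected across the top-left ↔ bottom-right diagonal).

Shapes have swapped their row and column positions — what was in the top-right is now in the bottom-left — a diagonal reflection.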